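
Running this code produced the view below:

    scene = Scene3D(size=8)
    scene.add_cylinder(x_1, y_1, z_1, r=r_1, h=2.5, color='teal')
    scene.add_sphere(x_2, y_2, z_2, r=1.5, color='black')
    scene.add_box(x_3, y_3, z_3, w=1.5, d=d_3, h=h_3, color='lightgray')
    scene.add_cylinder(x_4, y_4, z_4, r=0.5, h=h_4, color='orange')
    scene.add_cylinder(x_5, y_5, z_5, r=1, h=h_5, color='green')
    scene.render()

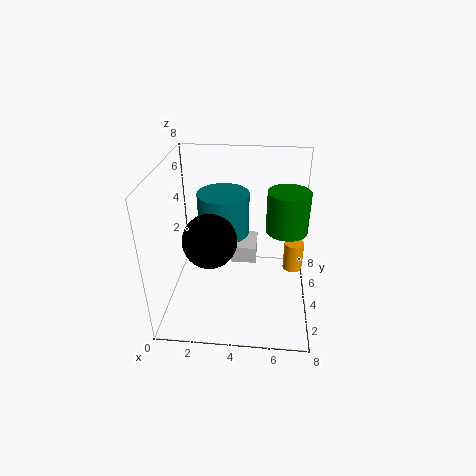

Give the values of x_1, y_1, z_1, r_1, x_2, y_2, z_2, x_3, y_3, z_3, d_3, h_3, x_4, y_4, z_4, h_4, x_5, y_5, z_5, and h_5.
x_1 = 3, y_1 = 5.5, z_1 = 3.5, r_1 = 1.5, x_2 = 2.5, y_2 = 3.5, z_2 = 4, x_3 = 3.5, y_3 = 4.5, z_3 = 2, d_3 = 2, h_3 = 1, x_4 = 7, y_4 = 3, z_4 = 3, h_4 = 1.5, x_5 = 6.5, y_5 = 2.5, z_5 = 5.5, h_5 = 2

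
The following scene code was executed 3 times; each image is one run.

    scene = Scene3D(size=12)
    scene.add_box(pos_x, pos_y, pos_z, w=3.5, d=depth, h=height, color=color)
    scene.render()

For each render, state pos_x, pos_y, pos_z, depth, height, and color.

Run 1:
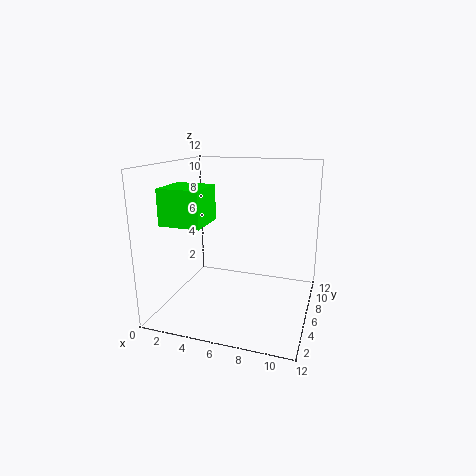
pos_x = 0.25, pos_y = 3.25, pos_z = 7.25, depth = 3.5, height = 3, color = 'lime'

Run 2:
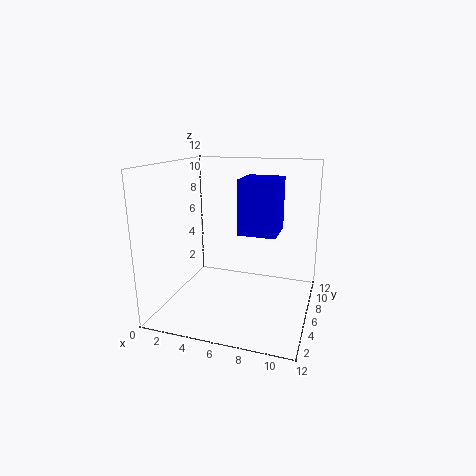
pos_x = 5.25, pos_y = 8, pos_z = 5.5, depth = 3.75, height = 5, color = 'blue'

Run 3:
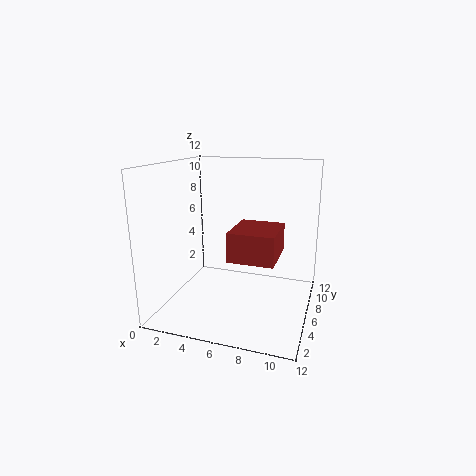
pos_x = 6.25, pos_y = 2.5, pos_z = 5.25, depth = 4, height = 2.25, color = 'brown'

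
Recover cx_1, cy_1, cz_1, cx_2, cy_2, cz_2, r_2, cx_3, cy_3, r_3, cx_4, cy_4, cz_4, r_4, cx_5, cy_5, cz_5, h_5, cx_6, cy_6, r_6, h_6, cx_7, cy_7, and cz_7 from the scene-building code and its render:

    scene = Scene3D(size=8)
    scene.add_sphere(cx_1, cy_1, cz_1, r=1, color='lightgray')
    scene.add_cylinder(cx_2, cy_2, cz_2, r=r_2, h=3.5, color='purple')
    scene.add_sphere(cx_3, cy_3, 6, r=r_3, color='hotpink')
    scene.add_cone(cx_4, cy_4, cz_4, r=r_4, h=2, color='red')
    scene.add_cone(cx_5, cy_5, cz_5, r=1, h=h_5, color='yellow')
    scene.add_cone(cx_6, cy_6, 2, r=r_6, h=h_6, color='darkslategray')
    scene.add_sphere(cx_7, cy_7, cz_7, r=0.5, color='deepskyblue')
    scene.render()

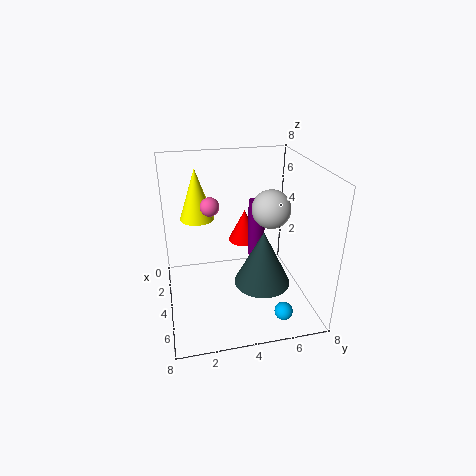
cx_1 = 5; cy_1 = 5.5; cz_1 = 6; cx_2 = 2.5; cy_2 = 5.5; cz_2 = 2; r_2 = 0.5; cx_3 = 4; cy_3 = 2.5; r_3 = 0.5; cx_4 = 1.5; cy_4 = 5; cz_4 = 2.5; r_4 = 1; cx_5 = 2; cy_5 = 2; cz_5 = 4.5; h_5 = 3; cx_6 = 5.5; cy_6 = 5; r_6 = 1.5; h_6 = 3; cx_7 = 6.5; cy_7 = 6; cz_7 = 0.5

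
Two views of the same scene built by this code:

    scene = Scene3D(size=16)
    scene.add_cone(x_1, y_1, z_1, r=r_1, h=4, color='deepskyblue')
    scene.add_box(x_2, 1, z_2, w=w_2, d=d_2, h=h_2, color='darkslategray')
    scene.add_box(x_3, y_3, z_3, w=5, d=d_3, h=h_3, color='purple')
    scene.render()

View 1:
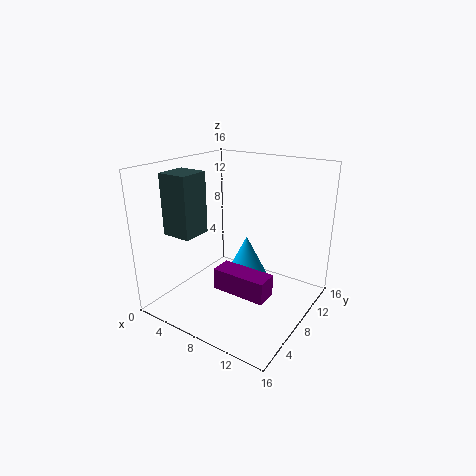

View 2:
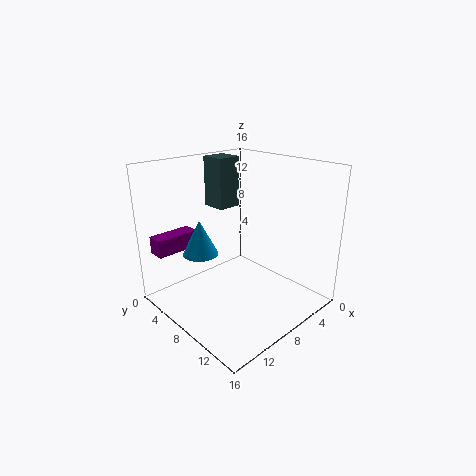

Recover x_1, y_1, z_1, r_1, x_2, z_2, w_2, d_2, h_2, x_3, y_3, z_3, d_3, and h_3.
x_1 = 11; y_1 = 5; z_1 = 6; r_1 = 2; x_2 = 4; z_2 = 10; w_2 = 3; d_2 = 3; h_2 = 6; x_3 = 10; y_3 = 1; z_3 = 6; d_3 = 2; h_3 = 2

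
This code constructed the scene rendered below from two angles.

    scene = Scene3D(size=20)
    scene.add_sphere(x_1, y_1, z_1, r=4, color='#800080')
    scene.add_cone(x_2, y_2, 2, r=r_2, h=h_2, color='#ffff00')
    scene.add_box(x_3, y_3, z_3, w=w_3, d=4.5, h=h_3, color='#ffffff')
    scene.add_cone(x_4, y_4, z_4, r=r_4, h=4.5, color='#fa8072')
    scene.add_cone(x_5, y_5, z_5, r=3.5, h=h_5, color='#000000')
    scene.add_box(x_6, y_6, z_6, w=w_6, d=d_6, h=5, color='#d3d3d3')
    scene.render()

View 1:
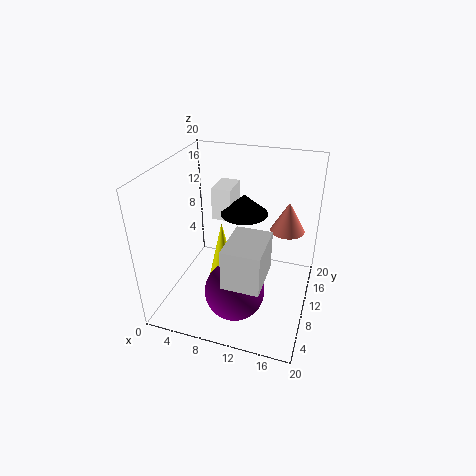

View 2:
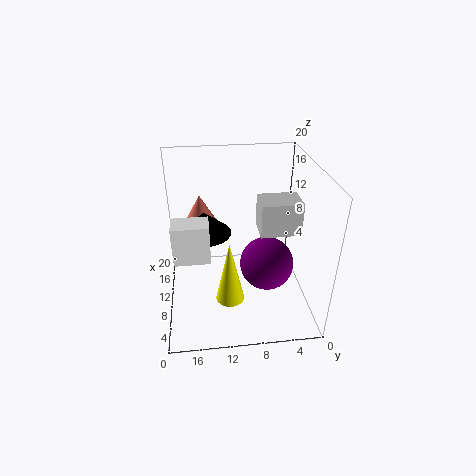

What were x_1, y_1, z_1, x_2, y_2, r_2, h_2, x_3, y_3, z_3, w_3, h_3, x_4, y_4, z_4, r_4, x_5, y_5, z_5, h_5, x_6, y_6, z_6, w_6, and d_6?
x_1 = 11, y_1 = 5.5, z_1 = 4.5, x_2 = 7, y_2 = 11.5, r_2 = 2, h_2 = 9, x_3 = 4.5, y_3 = 14, z_3 = 10, w_3 = 3, h_3 = 5, x_4 = 16, y_4 = 15, z_4 = 9.5, r_4 = 2.5, x_5 = 9.5, y_5 = 14.5, z_5 = 11.5, h_5 = 3, x_6 = 11, y_6 = 0.5, z_6 = 9, w_6 = 4.5, d_6 = 6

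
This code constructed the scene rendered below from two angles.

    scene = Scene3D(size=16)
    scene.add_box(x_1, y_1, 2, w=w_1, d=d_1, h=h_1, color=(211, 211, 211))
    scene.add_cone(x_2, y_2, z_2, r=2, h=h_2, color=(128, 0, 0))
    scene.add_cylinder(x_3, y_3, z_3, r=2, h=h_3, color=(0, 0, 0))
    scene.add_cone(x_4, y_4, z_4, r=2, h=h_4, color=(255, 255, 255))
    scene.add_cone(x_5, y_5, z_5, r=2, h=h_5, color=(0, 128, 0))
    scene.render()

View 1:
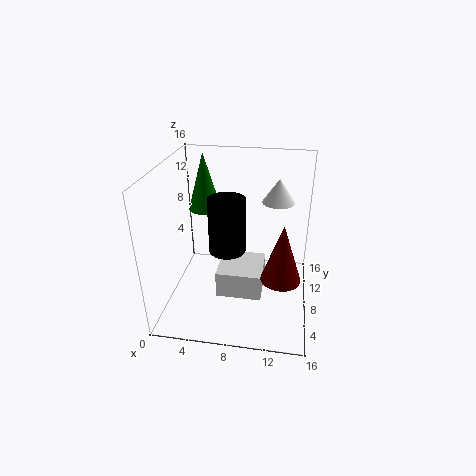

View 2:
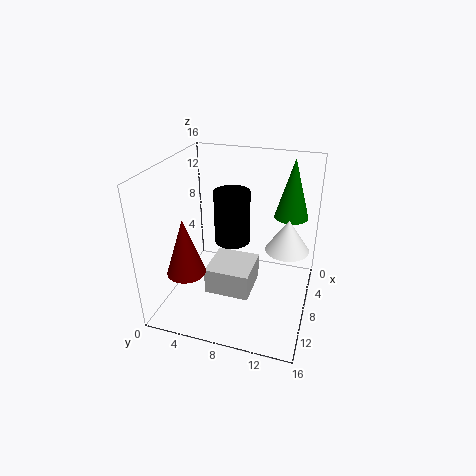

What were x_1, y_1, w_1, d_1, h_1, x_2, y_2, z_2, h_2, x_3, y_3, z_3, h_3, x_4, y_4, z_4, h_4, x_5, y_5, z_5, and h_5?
x_1 = 6; y_1 = 5; w_1 = 5; d_1 = 5; h_1 = 3; x_2 = 13; y_2 = 4; z_2 = 6; h_2 = 6; x_3 = 7; y_3 = 7; z_3 = 7; h_3 = 6; x_4 = 12; y_4 = 14; z_4 = 10; h_4 = 3; x_5 = 3; y_5 = 13; z_5 = 9; h_5 = 7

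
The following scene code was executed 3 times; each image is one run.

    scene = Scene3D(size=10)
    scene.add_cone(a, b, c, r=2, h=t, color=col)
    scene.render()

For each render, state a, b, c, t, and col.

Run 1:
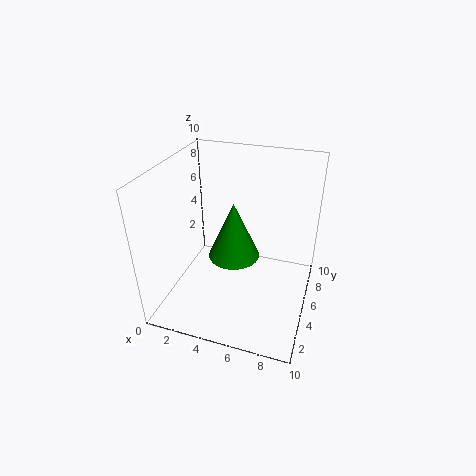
a = 4
b = 7
c = 2
t = 4.5
col = 'green'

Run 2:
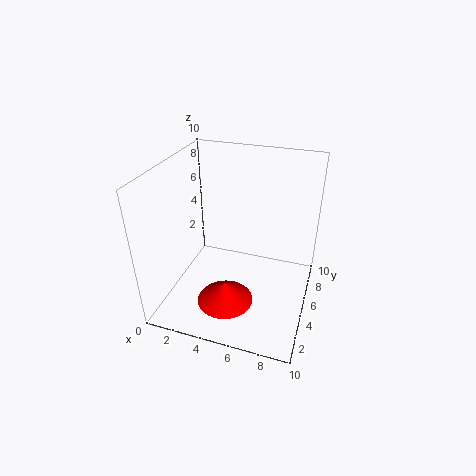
a = 4.5
b = 3.5
c = 0.5
t = 1.5
col = 'red'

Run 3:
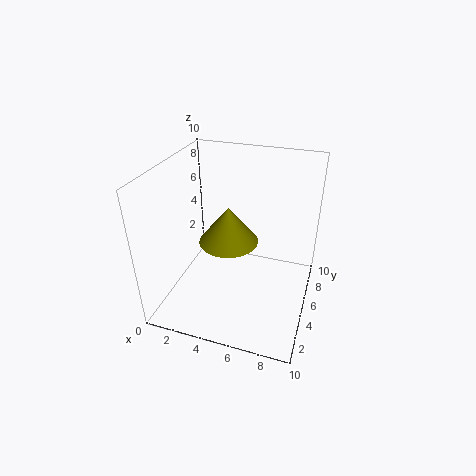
a = 4.5
b = 4.5
c = 5
t = 2.5
col = 'olive'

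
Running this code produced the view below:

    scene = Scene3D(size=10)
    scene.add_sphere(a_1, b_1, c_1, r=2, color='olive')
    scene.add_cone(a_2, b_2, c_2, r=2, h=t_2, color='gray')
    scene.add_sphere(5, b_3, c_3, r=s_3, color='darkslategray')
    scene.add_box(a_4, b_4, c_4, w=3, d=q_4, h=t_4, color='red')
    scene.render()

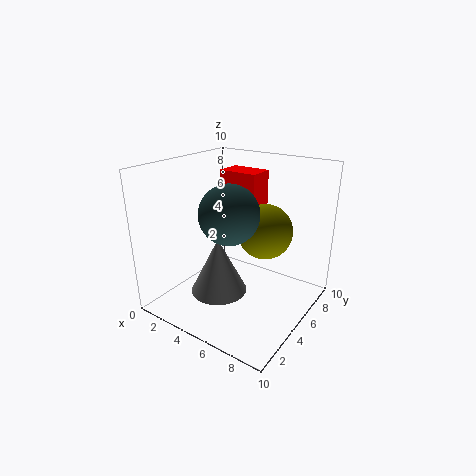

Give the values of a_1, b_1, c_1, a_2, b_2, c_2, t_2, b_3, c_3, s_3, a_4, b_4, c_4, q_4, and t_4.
a_1 = 6, b_1 = 7, c_1 = 5, a_2 = 4, b_2 = 4, c_2 = 1, t_2 = 4, b_3 = 4, c_3 = 7, s_3 = 2, a_4 = 2, b_4 = 7, c_4 = 6, q_4 = 2, t_4 = 3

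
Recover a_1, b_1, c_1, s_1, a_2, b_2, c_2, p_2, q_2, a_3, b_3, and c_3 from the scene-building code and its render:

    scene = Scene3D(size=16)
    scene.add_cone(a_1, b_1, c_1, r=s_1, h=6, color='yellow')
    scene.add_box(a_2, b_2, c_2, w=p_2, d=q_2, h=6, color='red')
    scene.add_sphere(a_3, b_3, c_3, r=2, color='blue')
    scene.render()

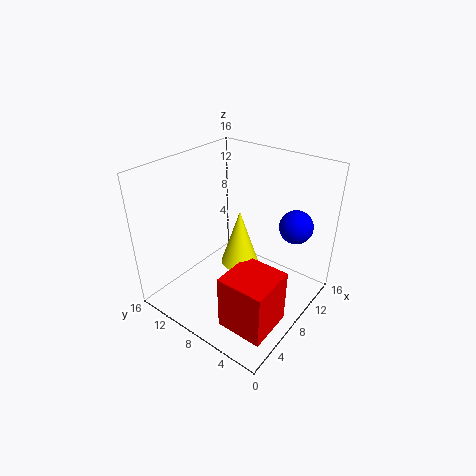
a_1 = 7
b_1 = 7
c_1 = 6
s_1 = 2
a_2 = 2
b_2 = 1
c_2 = 1
p_2 = 5
q_2 = 5
a_3 = 14
b_3 = 4
c_3 = 8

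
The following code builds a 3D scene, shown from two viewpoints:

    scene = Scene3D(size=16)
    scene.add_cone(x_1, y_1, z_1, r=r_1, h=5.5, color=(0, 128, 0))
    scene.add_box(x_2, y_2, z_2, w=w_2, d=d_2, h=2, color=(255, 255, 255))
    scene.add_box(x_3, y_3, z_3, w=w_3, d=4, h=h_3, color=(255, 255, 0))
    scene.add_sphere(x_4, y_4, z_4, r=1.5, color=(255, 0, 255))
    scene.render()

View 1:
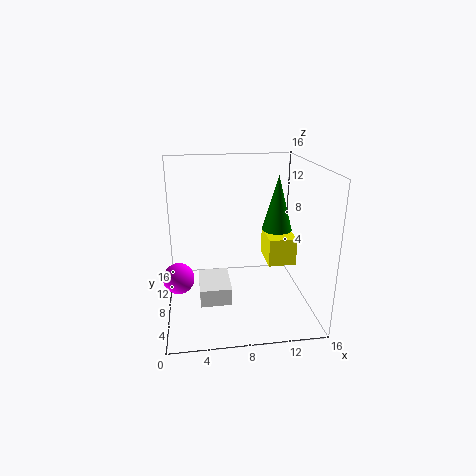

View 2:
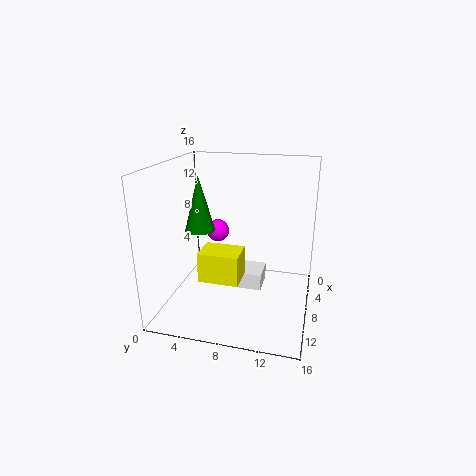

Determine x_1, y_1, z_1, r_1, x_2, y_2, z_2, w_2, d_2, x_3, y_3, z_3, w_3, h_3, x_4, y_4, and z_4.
x_1 = 11.5; y_1 = 5; z_1 = 10; r_1 = 1.5; x_2 = 3.5; y_2 = 5.5; z_2 = 1; w_2 = 3.5; d_2 = 5; x_3 = 11; y_3 = 5.5; z_3 = 5.5; w_3 = 3; h_3 = 3; x_4 = 1.5; y_4 = 3.5; z_4 = 6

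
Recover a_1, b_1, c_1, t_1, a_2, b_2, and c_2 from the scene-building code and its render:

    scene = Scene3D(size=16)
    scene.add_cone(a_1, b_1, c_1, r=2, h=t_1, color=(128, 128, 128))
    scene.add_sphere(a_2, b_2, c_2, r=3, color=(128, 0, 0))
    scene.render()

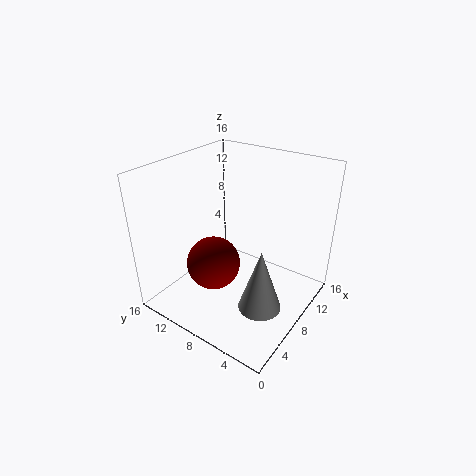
a_1 = 3, b_1 = 2, c_1 = 5, t_1 = 6, a_2 = 6, b_2 = 10, c_2 = 5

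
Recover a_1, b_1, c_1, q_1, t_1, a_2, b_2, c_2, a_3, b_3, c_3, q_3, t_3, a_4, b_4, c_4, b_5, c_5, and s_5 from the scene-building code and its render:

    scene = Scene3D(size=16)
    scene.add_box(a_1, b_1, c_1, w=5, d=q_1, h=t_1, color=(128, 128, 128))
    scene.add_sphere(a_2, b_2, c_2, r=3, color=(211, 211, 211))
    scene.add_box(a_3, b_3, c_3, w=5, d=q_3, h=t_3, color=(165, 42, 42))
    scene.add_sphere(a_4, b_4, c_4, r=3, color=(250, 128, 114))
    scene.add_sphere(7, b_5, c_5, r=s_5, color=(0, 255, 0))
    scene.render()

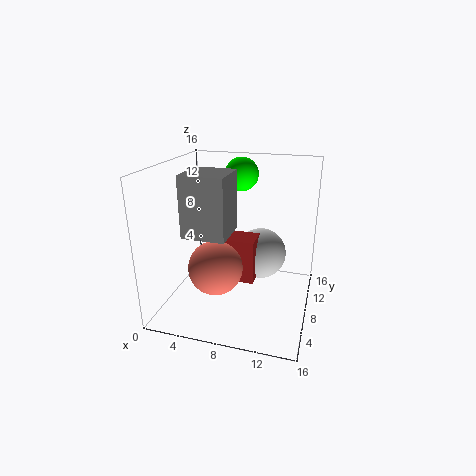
a_1 = 2
b_1 = 6
c_1 = 8
q_1 = 5
t_1 = 7
a_2 = 10
b_2 = 11
c_2 = 5
a_3 = 5
b_3 = 7
c_3 = 3
q_3 = 3
t_3 = 5
a_4 = 6
b_4 = 6
c_4 = 5
b_5 = 13
c_5 = 14
s_5 = 2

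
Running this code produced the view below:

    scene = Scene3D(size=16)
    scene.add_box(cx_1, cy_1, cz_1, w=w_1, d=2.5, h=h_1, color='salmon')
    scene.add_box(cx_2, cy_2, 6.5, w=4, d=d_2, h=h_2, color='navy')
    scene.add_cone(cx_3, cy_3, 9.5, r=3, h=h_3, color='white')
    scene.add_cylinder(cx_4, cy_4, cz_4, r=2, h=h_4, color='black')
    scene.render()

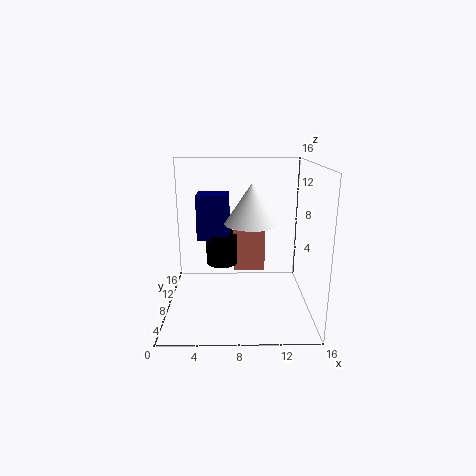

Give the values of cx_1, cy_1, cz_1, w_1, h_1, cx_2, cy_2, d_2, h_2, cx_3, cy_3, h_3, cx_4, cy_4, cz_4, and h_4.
cx_1 = 7.5, cy_1 = 12.5, cz_1 = 2, w_1 = 4, h_1 = 7, cx_2 = 3, cy_2 = 11.5, d_2 = 3.5, h_2 = 5.5, cx_3 = 9.5, cy_3 = 8.5, h_3 = 4.5, cx_4 = 6, cy_4 = 13, cz_4 = 3, h_4 = 4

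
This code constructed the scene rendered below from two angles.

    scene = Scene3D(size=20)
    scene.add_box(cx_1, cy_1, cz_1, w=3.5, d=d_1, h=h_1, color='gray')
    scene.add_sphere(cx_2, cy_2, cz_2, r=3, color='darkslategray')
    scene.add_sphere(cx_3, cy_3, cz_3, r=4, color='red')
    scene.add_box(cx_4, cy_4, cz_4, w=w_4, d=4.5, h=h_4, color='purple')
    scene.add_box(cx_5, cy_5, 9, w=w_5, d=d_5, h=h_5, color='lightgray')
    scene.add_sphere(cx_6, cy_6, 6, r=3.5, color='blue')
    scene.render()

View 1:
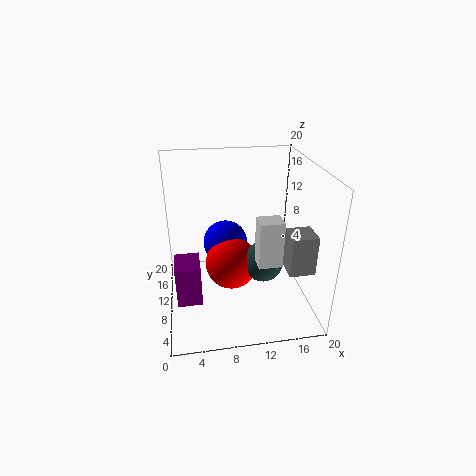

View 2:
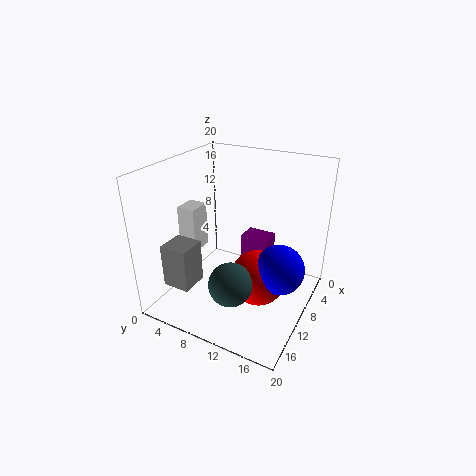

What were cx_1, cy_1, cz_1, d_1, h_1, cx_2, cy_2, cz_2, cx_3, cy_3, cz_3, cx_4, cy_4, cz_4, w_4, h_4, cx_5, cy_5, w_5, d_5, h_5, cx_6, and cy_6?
cx_1 = 16
cy_1 = 4.5
cz_1 = 6.5
d_1 = 3.5
h_1 = 5.5
cx_2 = 14
cy_2 = 11
cz_2 = 5
cx_3 = 9.5
cy_3 = 13
cz_3 = 4
cx_4 = 1
cy_4 = 7.5
cz_4 = 1
w_4 = 3.5
h_4 = 6
cx_5 = 11.5
cy_5 = 3.5
w_5 = 3
d_5 = 2.5
h_5 = 6
cx_6 = 9
cy_6 = 16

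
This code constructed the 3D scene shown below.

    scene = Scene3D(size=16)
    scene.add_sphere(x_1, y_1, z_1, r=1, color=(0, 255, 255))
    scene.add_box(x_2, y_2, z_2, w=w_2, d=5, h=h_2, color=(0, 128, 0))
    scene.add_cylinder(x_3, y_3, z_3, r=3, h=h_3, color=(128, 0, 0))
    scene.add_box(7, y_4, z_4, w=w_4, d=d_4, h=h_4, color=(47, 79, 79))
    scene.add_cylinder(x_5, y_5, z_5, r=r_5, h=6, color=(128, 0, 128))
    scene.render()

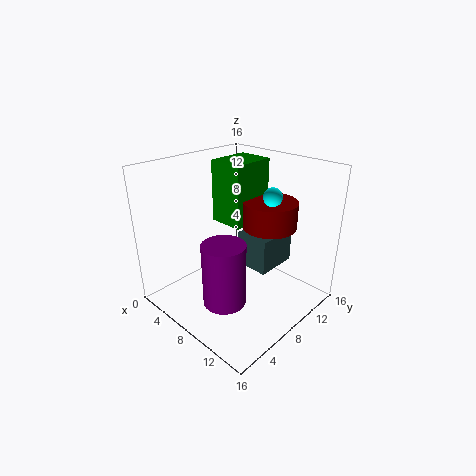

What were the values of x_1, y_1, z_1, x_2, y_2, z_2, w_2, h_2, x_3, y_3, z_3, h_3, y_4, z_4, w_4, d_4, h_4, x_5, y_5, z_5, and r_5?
x_1 = 11; y_1 = 10; z_1 = 13; x_2 = 4; y_2 = 8; z_2 = 9; w_2 = 4; h_2 = 7; x_3 = 10; y_3 = 11; z_3 = 9; h_3 = 3; y_4 = 9; z_4 = 4; w_4 = 4; d_4 = 5; h_4 = 4; x_5 = 12; y_5 = 2; z_5 = 5; r_5 = 2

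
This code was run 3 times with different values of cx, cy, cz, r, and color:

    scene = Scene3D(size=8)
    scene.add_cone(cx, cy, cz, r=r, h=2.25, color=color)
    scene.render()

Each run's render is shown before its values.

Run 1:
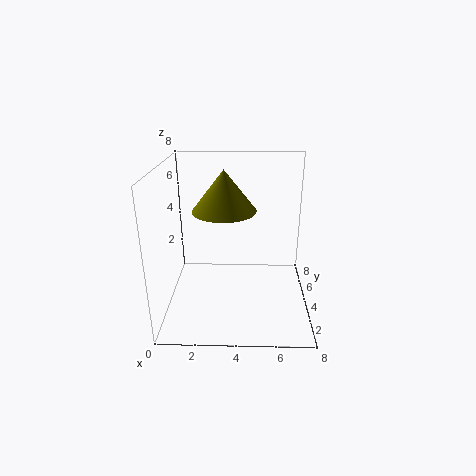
cx = 3.25
cy = 4.25
cz = 5.5
r = 1.75
color = 'olive'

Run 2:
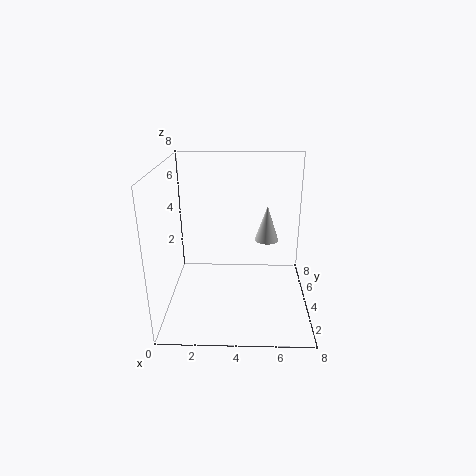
cx = 5.75
cy = 6.5
cz = 2.75
r = 0.75
color = 'lightgray'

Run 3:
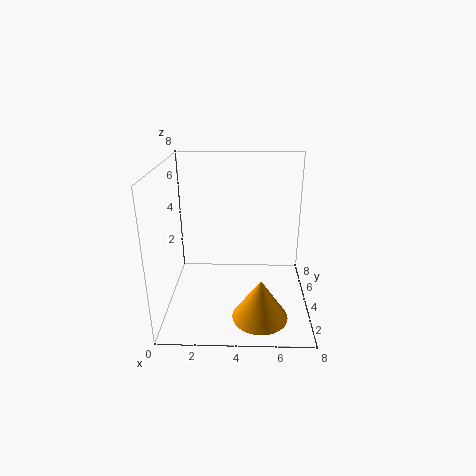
cx = 5.25
cy = 2
cz = 0.25
r = 1.5
color = 'orange'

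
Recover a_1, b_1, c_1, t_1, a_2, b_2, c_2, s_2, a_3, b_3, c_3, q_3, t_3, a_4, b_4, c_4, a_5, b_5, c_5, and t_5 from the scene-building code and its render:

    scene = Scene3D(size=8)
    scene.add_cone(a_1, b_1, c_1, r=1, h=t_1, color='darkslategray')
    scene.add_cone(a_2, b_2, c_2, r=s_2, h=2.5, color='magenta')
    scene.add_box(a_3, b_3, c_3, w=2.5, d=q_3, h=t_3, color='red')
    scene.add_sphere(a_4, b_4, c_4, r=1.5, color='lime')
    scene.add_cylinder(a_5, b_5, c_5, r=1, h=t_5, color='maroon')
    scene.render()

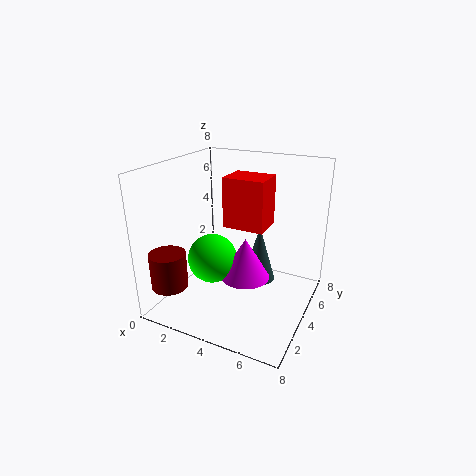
a_1 = 4.5
b_1 = 6
c_1 = 0.5
t_1 = 3.5
a_2 = 4
b_2 = 5
c_2 = 1
s_2 = 1.5
a_3 = 2.5
b_3 = 5
c_3 = 4
q_3 = 2
t_3 = 3
a_4 = 2
b_4 = 4.5
c_4 = 2
a_5 = 1
b_5 = 1.5
c_5 = 1.5
t_5 = 2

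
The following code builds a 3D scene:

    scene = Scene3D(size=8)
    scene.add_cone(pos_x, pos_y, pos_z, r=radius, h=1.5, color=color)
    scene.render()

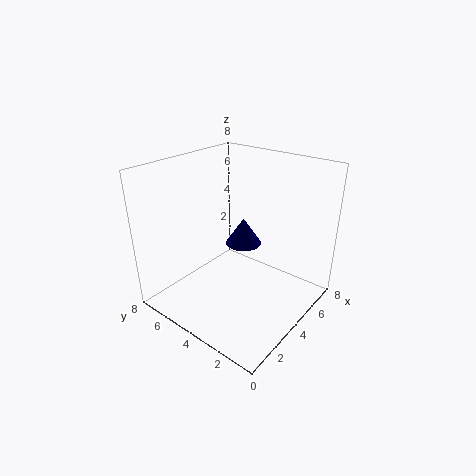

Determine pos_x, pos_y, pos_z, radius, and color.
pos_x = 4.5; pos_y = 4; pos_z = 3.5; radius = 1; color = 'navy'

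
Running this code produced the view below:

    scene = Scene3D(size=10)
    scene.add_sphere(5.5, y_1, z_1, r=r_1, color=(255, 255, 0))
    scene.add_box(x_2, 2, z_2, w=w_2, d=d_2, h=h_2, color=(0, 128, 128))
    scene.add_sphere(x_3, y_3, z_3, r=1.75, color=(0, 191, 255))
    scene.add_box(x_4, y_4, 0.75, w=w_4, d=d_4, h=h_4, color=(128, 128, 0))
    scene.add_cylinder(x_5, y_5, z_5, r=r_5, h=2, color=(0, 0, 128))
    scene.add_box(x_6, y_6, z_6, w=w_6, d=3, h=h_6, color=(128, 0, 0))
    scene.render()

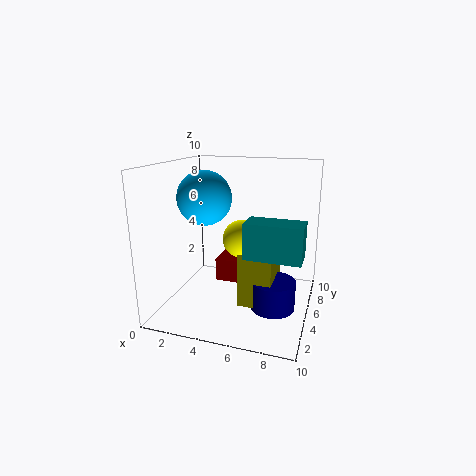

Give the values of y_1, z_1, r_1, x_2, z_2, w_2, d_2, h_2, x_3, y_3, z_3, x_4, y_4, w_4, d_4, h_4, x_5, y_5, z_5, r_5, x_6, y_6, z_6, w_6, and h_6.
y_1 = 4.25; z_1 = 5.25; r_1 = 1.25; x_2 = 6.25; z_2 = 4.75; w_2 = 3.5; d_2 = 1.75; h_2 = 2.25; x_3 = 3.25; y_3 = 3.5; z_3 = 8; x_4 = 5.5; y_4 = 3.25; w_4 = 2.25; d_4 = 3.5; h_4 = 3.75; x_5 = 7.75; y_5 = 4.25; z_5 = 0.5; r_5 = 1.5; x_6 = 4; y_6 = 3.25; z_6 = 2.5; w_6 = 2; h_6 = 1.5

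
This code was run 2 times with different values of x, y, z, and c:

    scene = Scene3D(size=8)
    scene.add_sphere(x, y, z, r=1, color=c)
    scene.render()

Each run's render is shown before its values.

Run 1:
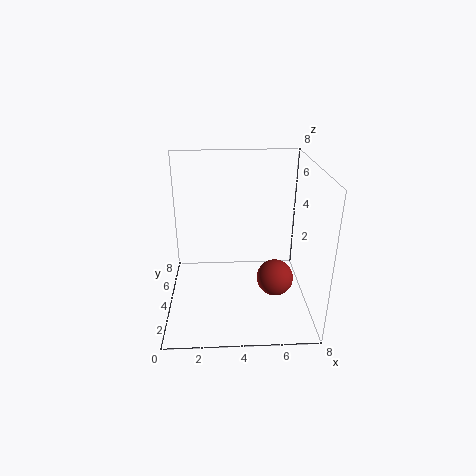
x = 6; y = 3; z = 2; c = 'brown'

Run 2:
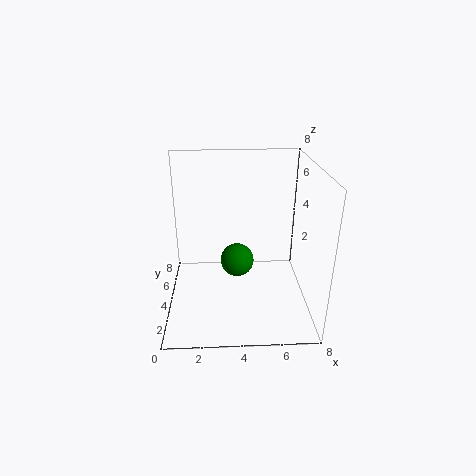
x = 4; y = 5; z = 2; c = 'green'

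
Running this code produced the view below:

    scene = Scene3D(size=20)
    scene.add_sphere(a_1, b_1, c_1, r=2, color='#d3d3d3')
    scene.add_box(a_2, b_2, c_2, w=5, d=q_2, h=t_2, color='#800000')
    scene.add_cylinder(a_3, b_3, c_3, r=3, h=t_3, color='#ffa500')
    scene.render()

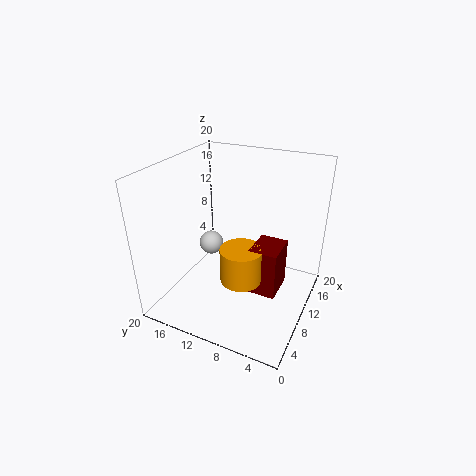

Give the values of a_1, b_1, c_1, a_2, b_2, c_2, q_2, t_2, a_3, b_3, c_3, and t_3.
a_1 = 16
b_1 = 18
c_1 = 4
a_2 = 9
b_2 = 4
c_2 = 2
q_2 = 4
t_2 = 7
a_3 = 9
b_3 = 9
c_3 = 4
t_3 = 5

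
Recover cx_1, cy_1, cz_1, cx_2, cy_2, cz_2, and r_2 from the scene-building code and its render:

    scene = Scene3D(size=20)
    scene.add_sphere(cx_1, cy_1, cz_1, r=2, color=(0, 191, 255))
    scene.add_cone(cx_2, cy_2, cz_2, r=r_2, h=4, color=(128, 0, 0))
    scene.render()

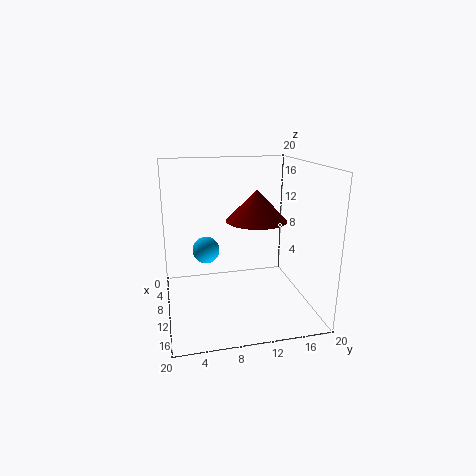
cx_1 = 6
cy_1 = 6
cz_1 = 7
cx_2 = 12
cy_2 = 12
cz_2 = 13
r_2 = 4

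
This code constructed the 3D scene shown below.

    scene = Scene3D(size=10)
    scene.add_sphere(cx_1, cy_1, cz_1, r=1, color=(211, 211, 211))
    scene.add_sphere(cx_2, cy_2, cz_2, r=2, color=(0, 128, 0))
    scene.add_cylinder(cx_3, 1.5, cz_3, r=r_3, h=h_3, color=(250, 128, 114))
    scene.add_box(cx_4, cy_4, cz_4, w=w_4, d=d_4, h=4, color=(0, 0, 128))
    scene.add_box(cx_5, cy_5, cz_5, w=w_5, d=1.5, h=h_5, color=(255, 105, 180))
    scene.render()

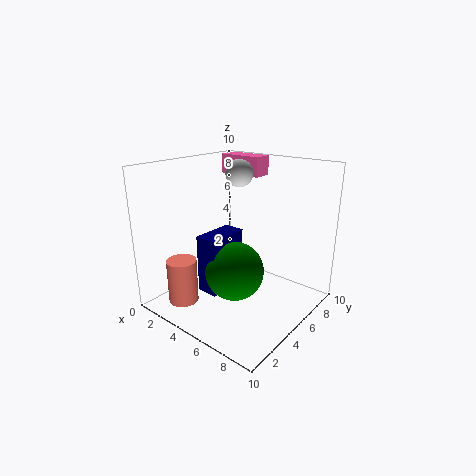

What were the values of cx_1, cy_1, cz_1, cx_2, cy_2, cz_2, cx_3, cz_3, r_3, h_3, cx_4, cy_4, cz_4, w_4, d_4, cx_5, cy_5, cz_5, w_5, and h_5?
cx_1 = 3.5; cy_1 = 7; cz_1 = 9; cx_2 = 5.5; cy_2 = 4; cz_2 = 3; cx_3 = 3; cz_3 = 1; r_3 = 1; h_3 = 3; cx_4 = 3.5; cy_4 = 2.5; cz_4 = 1.5; w_4 = 1.5; d_4 = 3; cx_5 = 0.5; cy_5 = 8.5; cz_5 = 8.5; w_5 = 3.5; h_5 = 1.5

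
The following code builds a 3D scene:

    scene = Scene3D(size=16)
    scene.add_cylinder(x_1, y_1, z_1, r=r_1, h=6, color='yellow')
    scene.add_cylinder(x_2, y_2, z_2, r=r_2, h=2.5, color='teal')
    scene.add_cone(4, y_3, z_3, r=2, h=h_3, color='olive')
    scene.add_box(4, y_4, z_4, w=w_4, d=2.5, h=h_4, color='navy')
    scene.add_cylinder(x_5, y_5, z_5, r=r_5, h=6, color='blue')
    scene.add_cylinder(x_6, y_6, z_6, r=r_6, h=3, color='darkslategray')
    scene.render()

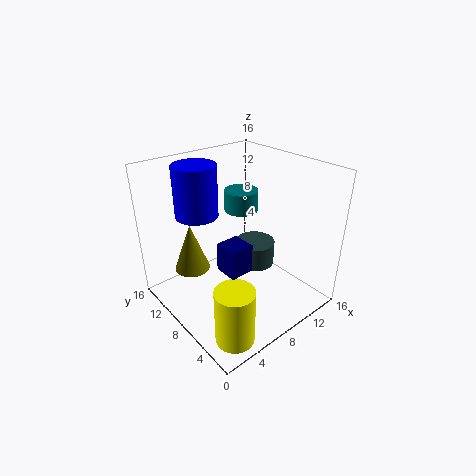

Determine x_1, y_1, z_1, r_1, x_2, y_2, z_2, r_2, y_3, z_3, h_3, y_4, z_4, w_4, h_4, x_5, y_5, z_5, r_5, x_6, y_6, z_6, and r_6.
x_1 = 3
y_1 = 2.5
z_1 = 0.5
r_1 = 2
x_2 = 11
y_2 = 11
z_2 = 9.5
r_2 = 2
y_3 = 11.5
z_3 = 4
h_3 = 5.5
y_4 = 4
z_4 = 6.5
w_4 = 2.5
h_4 = 3
x_5 = 6
y_5 = 13
z_5 = 9.5
r_5 = 2.5
x_6 = 12.5
y_6 = 10
z_6 = 2
r_6 = 2.5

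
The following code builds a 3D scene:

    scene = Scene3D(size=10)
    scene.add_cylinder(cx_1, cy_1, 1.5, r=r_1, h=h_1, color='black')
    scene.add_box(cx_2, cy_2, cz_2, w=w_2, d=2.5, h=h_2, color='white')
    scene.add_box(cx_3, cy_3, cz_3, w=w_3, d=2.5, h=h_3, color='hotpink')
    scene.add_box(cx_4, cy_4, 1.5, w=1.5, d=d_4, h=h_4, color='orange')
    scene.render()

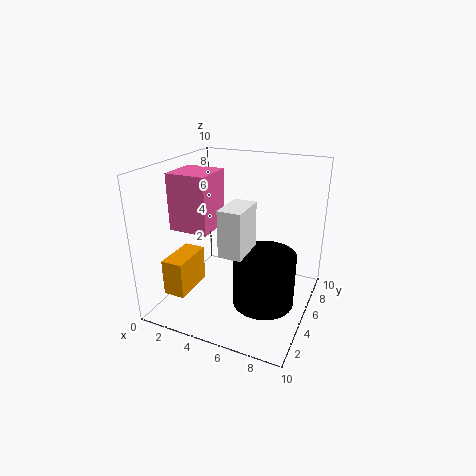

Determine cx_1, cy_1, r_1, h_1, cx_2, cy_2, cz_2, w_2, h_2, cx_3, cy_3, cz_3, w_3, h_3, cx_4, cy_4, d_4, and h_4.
cx_1 = 7.5
cy_1 = 3.5
r_1 = 2
h_1 = 3.5
cx_2 = 5
cy_2 = 2
cz_2 = 5
w_2 = 1.5
h_2 = 3
cx_3 = 2
cy_3 = 1.5
cz_3 = 6.5
w_3 = 2.5
h_3 = 3.5
cx_4 = 1
cy_4 = 1.5
d_4 = 3
h_4 = 2.5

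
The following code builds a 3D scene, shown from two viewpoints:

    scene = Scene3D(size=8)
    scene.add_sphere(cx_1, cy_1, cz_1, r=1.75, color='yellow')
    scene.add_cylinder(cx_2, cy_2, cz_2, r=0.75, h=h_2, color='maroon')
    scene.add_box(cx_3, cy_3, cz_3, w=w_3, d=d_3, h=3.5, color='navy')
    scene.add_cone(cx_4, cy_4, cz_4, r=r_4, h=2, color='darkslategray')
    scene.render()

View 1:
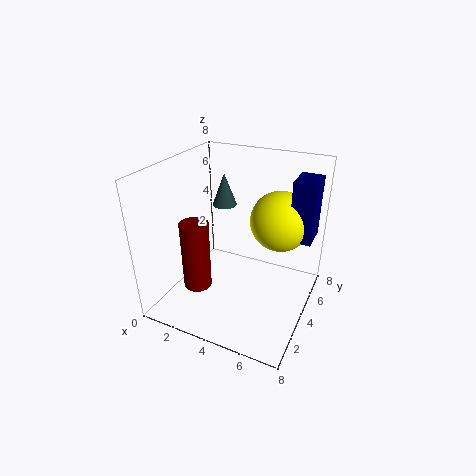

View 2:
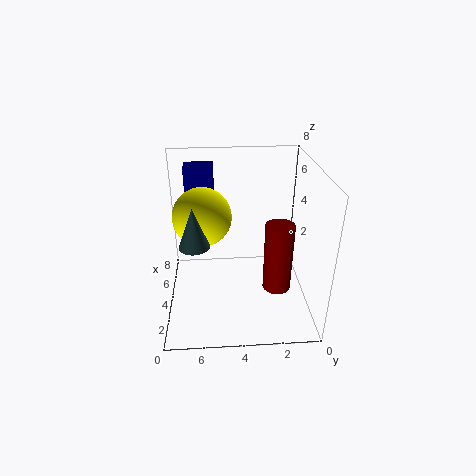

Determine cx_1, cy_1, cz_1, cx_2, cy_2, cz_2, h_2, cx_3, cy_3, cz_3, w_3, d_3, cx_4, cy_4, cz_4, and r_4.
cx_1 = 5.75; cy_1 = 6; cz_1 = 4.5; cx_2 = 2.5; cy_2 = 2; cz_2 = 1.75; h_2 = 3.75; cx_3 = 6.5; cy_3 = 5.25; cz_3 = 3.75; w_3 = 1.25; d_3 = 1.75; cx_4 = 2; cy_4 = 6.25; cz_4 = 4.75; r_4 = 0.75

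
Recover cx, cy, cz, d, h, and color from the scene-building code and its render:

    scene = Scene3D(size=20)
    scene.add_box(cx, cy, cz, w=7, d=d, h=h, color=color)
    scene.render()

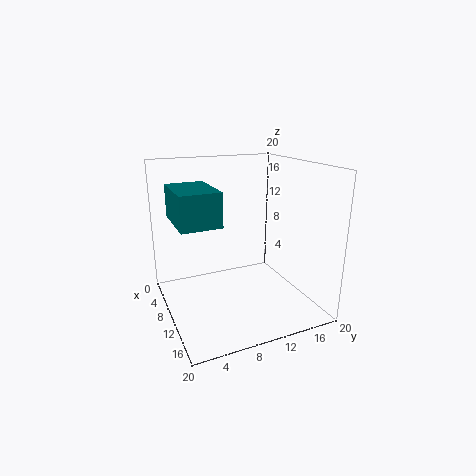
cx = 9.75
cy = 0.5
cz = 14.25
d = 4.75
h = 4
color = 'teal'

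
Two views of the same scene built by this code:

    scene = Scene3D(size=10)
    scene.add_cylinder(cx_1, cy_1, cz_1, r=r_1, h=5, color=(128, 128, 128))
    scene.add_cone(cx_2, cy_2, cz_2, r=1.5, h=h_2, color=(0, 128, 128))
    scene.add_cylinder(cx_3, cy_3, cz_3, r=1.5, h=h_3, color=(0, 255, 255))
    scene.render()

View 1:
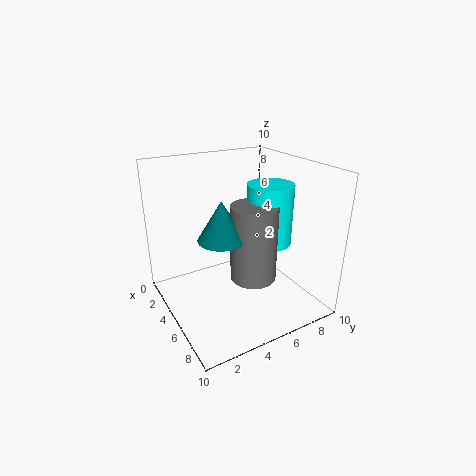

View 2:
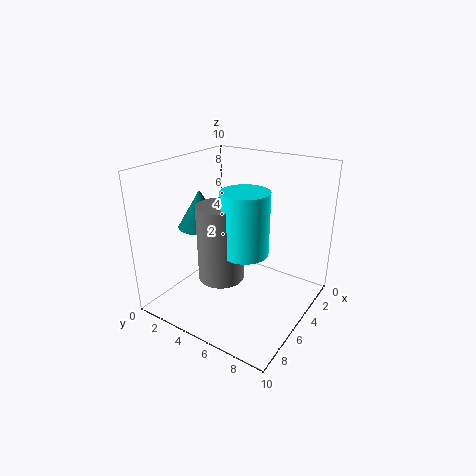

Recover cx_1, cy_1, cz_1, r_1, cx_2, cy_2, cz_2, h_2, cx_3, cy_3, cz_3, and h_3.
cx_1 = 7; cy_1 = 5; cz_1 = 3; r_1 = 1.5; cx_2 = 6.5; cy_2 = 3; cz_2 = 6; h_2 = 2.5; cx_3 = 6.5; cy_3 = 6.5; cz_3 = 5; h_3 = 4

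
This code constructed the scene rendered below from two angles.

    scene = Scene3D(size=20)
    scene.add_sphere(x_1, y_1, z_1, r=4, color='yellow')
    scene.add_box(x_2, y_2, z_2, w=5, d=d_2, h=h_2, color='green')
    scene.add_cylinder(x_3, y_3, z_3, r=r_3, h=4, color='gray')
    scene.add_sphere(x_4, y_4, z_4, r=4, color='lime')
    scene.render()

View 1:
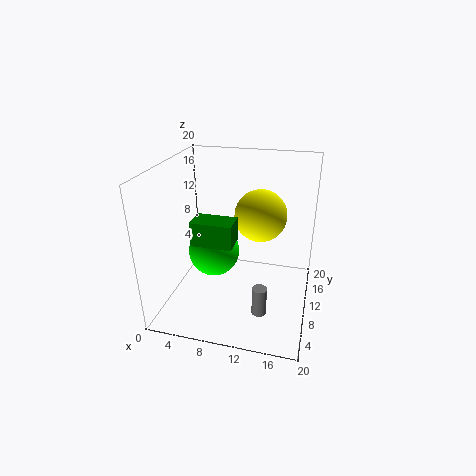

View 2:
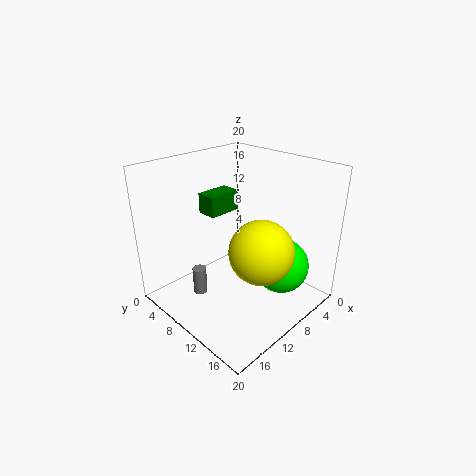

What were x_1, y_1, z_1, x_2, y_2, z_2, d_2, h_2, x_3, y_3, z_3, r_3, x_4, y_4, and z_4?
x_1 = 12, y_1 = 16, z_1 = 11, x_2 = 6, y_2 = 3, z_2 = 12, d_2 = 3, h_2 = 3, x_3 = 14, y_3 = 6, z_3 = 1, r_3 = 1, x_4 = 5, y_4 = 14, z_4 = 5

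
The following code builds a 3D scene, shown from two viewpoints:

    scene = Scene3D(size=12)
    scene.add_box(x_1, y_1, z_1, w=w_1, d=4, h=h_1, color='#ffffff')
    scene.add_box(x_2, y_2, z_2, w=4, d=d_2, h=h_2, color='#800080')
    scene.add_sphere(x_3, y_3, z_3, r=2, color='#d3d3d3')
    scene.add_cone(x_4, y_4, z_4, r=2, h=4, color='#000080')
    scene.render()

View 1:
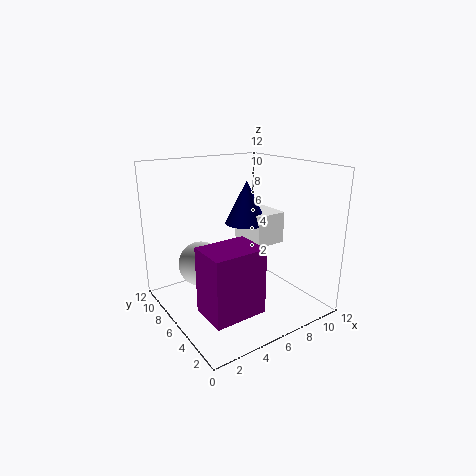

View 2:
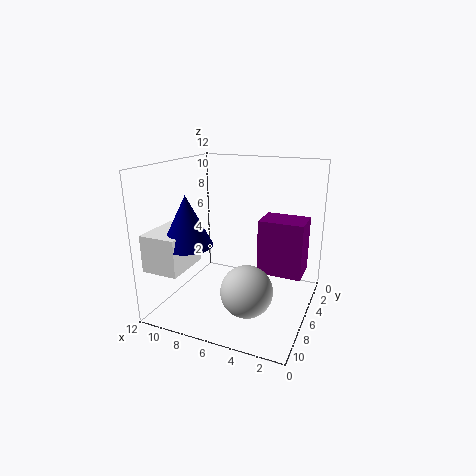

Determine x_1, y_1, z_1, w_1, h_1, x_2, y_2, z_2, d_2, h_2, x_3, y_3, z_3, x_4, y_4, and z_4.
x_1 = 9, y_1 = 7, z_1 = 4, w_1 = 3, h_1 = 3, x_2 = 1, y_2 = 1, z_2 = 2, d_2 = 3, h_2 = 5, x_3 = 4, y_3 = 9, z_3 = 3, x_4 = 9, y_4 = 9, z_4 = 6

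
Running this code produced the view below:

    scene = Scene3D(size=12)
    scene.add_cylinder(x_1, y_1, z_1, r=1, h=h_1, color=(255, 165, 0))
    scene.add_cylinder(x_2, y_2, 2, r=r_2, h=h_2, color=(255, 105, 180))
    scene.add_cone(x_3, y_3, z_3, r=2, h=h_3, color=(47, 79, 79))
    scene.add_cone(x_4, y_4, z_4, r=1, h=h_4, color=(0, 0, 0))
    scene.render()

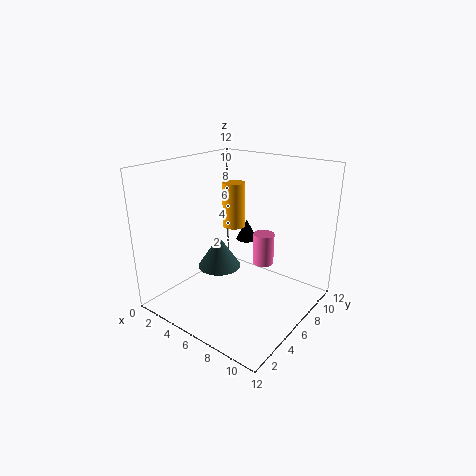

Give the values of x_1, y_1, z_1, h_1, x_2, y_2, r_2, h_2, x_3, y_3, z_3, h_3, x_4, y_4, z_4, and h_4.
x_1 = 4; y_1 = 8; z_1 = 6; h_1 = 4; x_2 = 6; y_2 = 10; r_2 = 1; h_2 = 3; x_3 = 3; y_3 = 7; z_3 = 2; h_3 = 3; x_4 = 4; y_4 = 10; z_4 = 4; h_4 = 2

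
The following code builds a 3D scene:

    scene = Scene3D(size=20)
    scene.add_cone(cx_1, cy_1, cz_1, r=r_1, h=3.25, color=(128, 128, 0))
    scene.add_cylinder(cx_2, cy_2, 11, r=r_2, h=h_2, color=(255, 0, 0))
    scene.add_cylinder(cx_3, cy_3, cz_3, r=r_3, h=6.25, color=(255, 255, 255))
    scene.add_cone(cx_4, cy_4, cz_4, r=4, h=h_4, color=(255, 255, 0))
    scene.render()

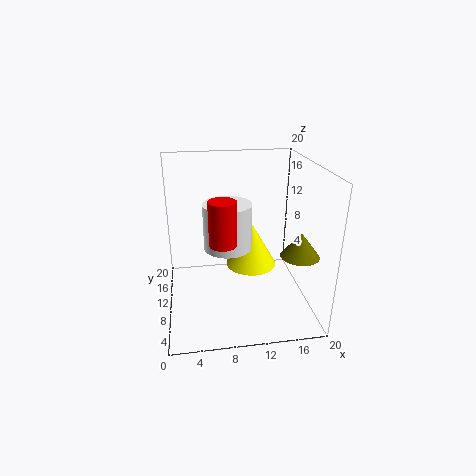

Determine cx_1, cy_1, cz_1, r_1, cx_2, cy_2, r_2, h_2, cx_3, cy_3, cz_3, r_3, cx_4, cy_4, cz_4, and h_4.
cx_1 = 17.25; cy_1 = 5; cz_1 = 9.25; r_1 = 2.5; cx_2 = 7.5; cy_2 = 6.25; r_2 = 1.75; h_2 = 5.75; cx_3 = 8.5; cy_3 = 9.5; cz_3 = 9; r_3 = 3.25; cx_4 = 13; cy_4 = 15.25; cz_4 = 2.75; h_4 = 7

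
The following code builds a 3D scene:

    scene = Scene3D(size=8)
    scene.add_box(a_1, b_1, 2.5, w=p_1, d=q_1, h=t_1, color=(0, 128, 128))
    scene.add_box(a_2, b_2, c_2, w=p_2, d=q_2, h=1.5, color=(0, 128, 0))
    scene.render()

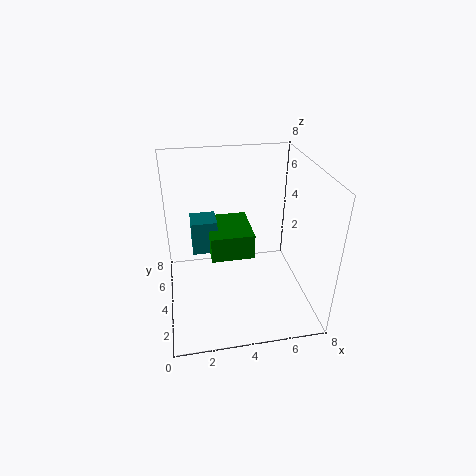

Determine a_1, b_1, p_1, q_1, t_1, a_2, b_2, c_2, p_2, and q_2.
a_1 = 1.5
b_1 = 5
p_1 = 1.5
q_1 = 1.5
t_1 = 2
a_2 = 2.5
b_2 = 4
c_2 = 2.5
p_2 = 2.5
q_2 = 3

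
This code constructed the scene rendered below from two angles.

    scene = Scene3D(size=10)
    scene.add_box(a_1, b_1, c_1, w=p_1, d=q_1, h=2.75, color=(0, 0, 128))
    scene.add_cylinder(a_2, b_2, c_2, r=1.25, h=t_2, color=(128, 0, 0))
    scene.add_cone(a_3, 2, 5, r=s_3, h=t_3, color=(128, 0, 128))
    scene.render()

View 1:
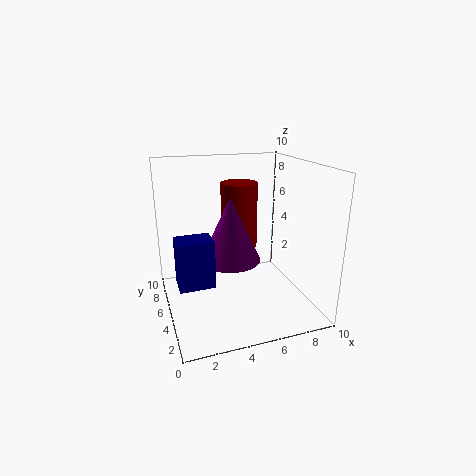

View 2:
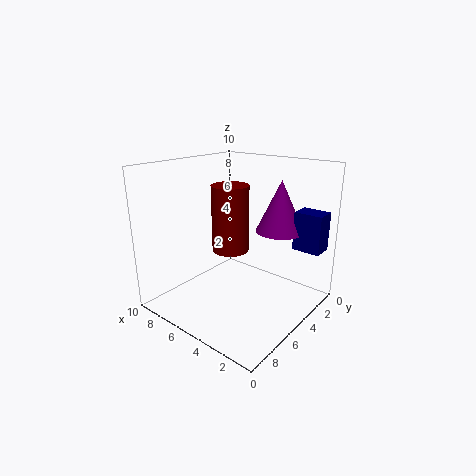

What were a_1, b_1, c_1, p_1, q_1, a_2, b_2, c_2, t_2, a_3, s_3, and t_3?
a_1 = 0.25, b_1 = 0.75, c_1 = 4, p_1 = 2, q_1 = 1.5, a_2 = 5.25, b_2 = 5.5, c_2 = 4.25, t_2 = 4.5, a_3 = 3.5, s_3 = 1.75, t_3 = 3.75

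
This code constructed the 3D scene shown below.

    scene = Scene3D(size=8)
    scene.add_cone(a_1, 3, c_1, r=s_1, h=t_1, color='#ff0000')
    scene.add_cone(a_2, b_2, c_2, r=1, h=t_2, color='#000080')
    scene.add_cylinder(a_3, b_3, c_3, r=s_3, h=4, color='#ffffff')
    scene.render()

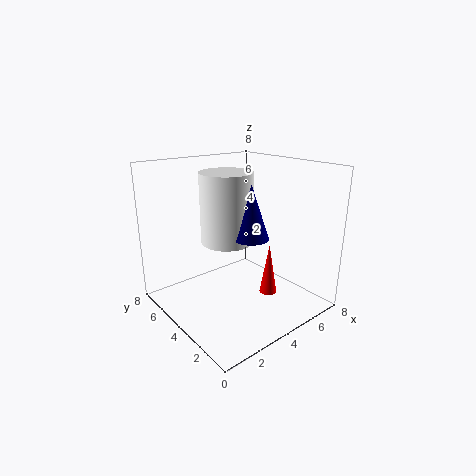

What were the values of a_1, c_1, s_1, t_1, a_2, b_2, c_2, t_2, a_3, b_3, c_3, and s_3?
a_1 = 5.5; c_1 = 0.5; s_1 = 0.5; t_1 = 3; a_2 = 4.5; b_2 = 3.5; c_2 = 4; t_2 = 3; a_3 = 4; b_3 = 5; c_3 = 3.5; s_3 = 1.5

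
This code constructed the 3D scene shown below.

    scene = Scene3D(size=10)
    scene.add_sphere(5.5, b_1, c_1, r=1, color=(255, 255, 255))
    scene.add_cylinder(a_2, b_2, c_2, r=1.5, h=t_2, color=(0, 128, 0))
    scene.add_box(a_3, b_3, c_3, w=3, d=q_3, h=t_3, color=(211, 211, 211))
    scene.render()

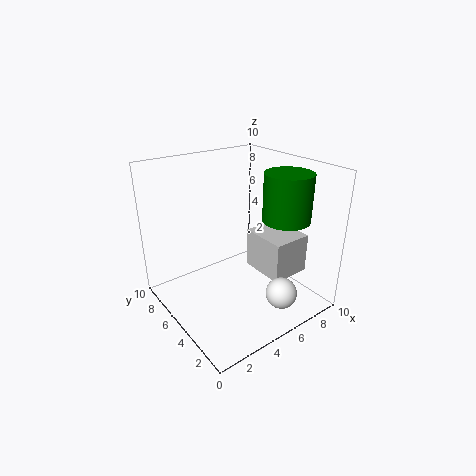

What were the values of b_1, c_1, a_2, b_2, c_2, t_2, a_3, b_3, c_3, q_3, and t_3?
b_1 = 1
c_1 = 2.5
a_2 = 6.5
b_2 = 2
c_2 = 7
t_2 = 3
a_3 = 7
b_3 = 3
c_3 = 1.5
q_3 = 3.5
t_3 = 3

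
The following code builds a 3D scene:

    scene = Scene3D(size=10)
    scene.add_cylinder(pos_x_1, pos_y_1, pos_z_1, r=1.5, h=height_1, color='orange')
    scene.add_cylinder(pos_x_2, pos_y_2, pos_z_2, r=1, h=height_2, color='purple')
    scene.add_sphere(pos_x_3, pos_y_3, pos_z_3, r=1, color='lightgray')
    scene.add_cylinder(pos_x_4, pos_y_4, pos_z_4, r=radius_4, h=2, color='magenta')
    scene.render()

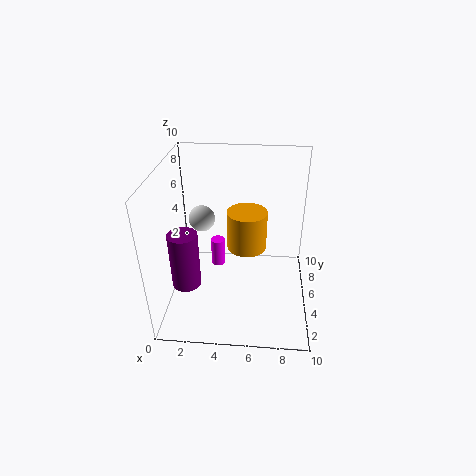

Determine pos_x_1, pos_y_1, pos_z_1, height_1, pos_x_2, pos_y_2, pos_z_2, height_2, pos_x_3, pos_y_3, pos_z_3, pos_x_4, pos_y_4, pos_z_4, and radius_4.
pos_x_1 = 5.5
pos_y_1 = 7
pos_z_1 = 3
height_1 = 3
pos_x_2 = 1.5
pos_y_2 = 3.5
pos_z_2 = 2
height_2 = 4
pos_x_3 = 2
pos_y_3 = 7.5
pos_z_3 = 5
pos_x_4 = 3.5
pos_y_4 = 5.5
pos_z_4 = 2.5
radius_4 = 0.5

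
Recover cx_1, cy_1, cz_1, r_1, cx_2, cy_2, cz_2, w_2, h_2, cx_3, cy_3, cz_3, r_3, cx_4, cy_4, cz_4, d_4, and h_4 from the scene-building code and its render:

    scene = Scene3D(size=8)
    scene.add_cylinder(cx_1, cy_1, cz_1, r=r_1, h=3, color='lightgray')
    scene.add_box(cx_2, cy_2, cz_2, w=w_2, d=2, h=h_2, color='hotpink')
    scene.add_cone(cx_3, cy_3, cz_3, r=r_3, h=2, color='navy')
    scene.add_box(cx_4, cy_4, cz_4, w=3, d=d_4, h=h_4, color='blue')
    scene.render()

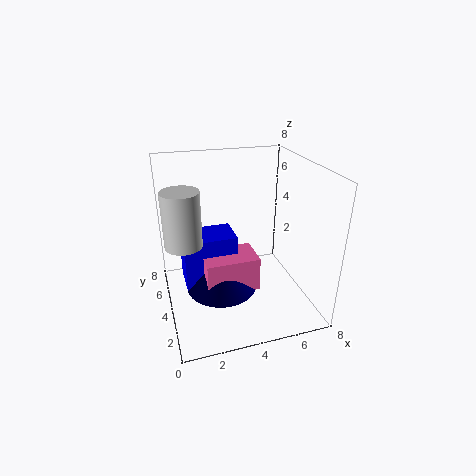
cx_1 = 1
cy_1 = 4
cz_1 = 4
r_1 = 1
cx_2 = 2
cy_2 = 3
cz_2 = 1
w_2 = 3
h_2 = 2
cx_3 = 3
cy_3 = 4
cz_3 = 1
r_3 = 2
cx_4 = 1
cy_4 = 4
cz_4 = 1
d_4 = 2
h_4 = 3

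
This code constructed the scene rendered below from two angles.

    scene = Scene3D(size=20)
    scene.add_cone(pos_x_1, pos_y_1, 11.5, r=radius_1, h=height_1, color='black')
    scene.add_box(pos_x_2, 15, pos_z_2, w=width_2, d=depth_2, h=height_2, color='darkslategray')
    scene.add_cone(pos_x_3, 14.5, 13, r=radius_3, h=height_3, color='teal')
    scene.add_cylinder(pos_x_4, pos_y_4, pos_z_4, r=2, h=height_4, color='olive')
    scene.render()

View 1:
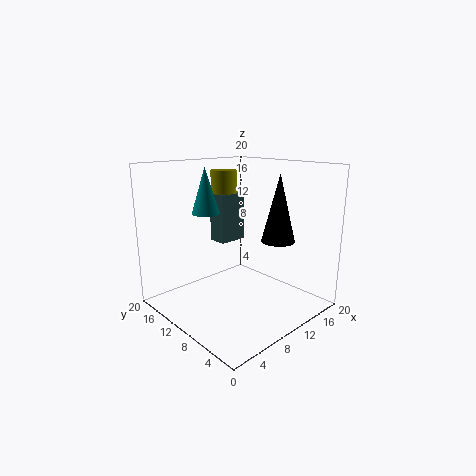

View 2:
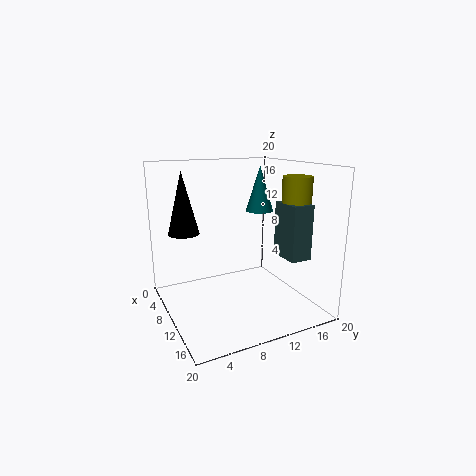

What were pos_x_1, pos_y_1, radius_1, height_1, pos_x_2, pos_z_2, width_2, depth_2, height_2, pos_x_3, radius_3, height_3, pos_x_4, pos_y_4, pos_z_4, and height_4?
pos_x_1 = 9.5; pos_y_1 = 2.5; radius_1 = 2; height_1 = 8; pos_x_2 = 11.5; pos_z_2 = 7.5; width_2 = 4.5; depth_2 = 3; height_2 = 7.5; pos_x_3 = 8; radius_3 = 2; height_3 = 6.5; pos_x_4 = 13.5; pos_y_4 = 17; pos_z_4 = 15; height_4 = 3.5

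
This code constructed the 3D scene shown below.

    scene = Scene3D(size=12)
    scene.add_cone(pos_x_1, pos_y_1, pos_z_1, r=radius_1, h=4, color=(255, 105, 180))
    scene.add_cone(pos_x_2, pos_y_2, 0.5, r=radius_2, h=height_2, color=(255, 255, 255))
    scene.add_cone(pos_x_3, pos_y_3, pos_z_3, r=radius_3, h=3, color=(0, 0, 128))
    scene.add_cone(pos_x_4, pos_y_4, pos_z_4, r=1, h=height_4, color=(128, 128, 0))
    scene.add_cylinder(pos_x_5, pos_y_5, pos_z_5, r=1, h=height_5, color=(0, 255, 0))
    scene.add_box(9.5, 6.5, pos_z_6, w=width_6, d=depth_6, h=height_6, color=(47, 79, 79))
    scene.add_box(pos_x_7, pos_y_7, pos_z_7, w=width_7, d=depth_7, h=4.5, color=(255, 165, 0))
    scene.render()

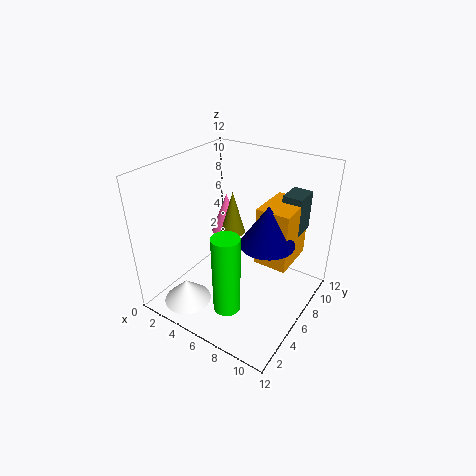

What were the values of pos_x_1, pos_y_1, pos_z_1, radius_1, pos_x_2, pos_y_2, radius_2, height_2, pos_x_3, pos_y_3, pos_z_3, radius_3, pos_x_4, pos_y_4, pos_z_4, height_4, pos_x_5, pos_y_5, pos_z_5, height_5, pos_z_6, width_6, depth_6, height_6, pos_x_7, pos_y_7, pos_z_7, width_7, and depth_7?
pos_x_1 = 2, pos_y_1 = 10, pos_z_1 = 3.5, radius_1 = 1.5, pos_x_2 = 3, pos_y_2 = 2.5, radius_2 = 2, height_2 = 2, pos_x_3 = 9.5, pos_y_3 = 4.5, pos_z_3 = 7.5, radius_3 = 2, pos_x_4 = 5.5, pos_y_4 = 6, pos_z_4 = 6.5, height_4 = 3.5, pos_x_5 = 8, pos_y_5 = 1.5, pos_z_5 = 3, height_5 = 6, pos_z_6 = 7.5, width_6 = 1.5, depth_6 = 2, height_6 = 3, pos_x_7 = 8.5, pos_y_7 = 4.5, pos_z_7 = 5.5, width_7 = 2.5, depth_7 = 3.5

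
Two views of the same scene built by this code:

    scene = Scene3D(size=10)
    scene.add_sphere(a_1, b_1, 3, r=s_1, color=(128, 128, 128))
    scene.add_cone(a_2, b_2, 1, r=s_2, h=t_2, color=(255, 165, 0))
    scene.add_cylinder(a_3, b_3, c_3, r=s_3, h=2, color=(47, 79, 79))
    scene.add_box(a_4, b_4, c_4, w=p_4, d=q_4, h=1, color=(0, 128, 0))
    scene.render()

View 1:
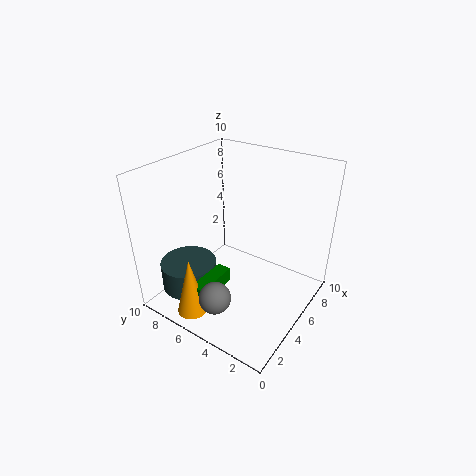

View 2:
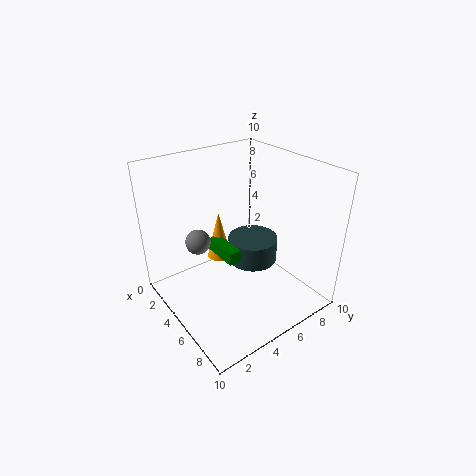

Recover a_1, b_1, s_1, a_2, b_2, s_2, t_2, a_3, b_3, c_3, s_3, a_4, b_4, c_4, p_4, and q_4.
a_1 = 1, b_1 = 4, s_1 = 1, a_2 = 1, b_2 = 6, s_2 = 1, t_2 = 4, a_3 = 3, b_3 = 8, c_3 = 1, s_3 = 2, a_4 = 1, b_4 = 5, c_4 = 2, p_4 = 3, q_4 = 1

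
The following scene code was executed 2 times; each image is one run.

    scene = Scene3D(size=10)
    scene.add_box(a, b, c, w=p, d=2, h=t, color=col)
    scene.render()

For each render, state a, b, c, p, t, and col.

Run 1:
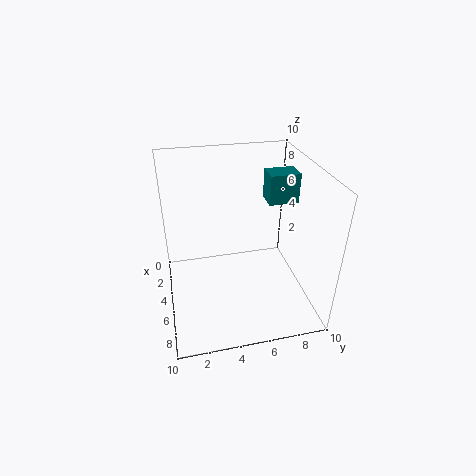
a = 4; b = 7; c = 7.5; p = 1.5; t = 2; col = 'teal'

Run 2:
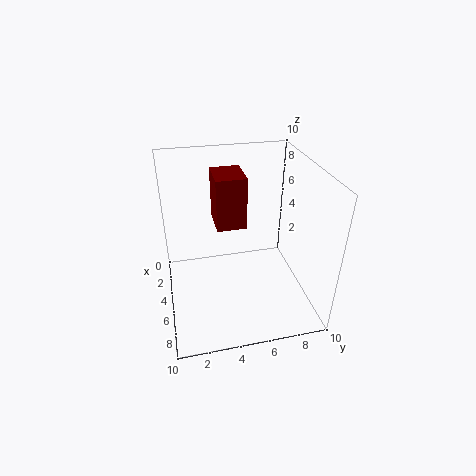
a = 3; b = 3.5; c = 6; p = 2.5; t = 3.5; col = 'maroon'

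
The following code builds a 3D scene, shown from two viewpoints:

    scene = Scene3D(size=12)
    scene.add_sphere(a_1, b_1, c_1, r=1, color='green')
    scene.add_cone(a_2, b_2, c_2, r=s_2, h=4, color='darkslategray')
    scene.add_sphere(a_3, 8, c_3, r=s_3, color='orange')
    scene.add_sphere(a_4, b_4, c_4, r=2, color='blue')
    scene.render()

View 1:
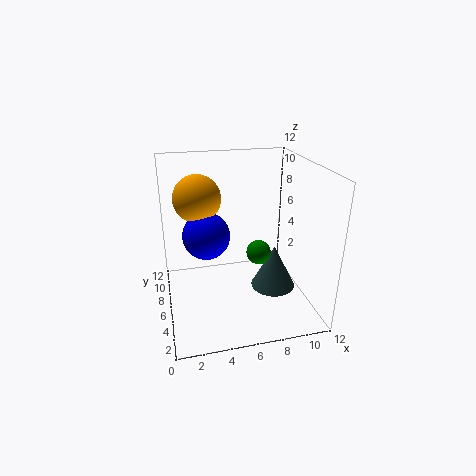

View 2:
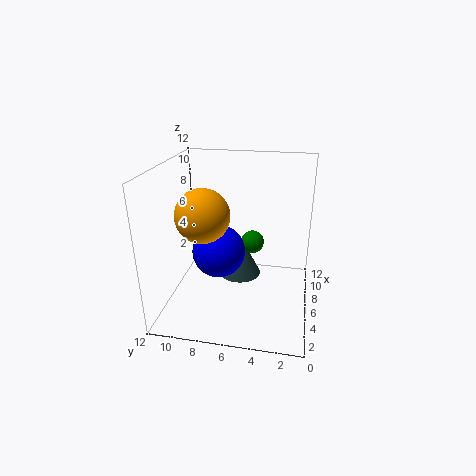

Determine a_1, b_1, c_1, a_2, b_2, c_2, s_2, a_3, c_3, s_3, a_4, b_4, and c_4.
a_1 = 7.5
b_1 = 5
c_1 = 5
a_2 = 9.5
b_2 = 6.5
c_2 = 0.5
s_2 = 2
a_3 = 3
c_3 = 9
s_3 = 2
a_4 = 3.5
b_4 = 7
c_4 = 6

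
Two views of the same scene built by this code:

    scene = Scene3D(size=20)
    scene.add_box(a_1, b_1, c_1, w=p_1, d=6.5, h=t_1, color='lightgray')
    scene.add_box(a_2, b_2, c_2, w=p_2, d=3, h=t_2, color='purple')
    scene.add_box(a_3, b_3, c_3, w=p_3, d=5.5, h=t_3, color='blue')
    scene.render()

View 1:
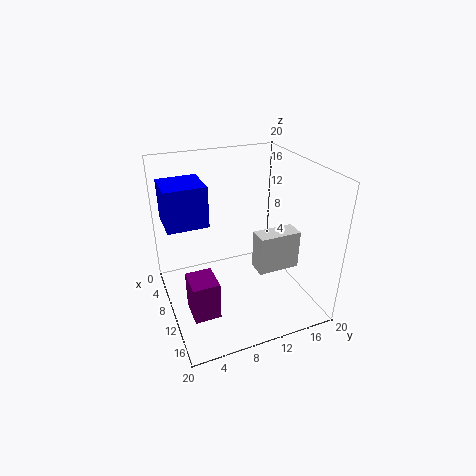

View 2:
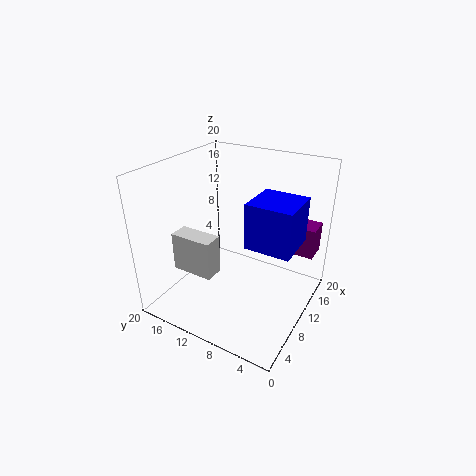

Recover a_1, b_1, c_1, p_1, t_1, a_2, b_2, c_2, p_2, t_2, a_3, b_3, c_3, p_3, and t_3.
a_1 = 7.5
b_1 = 13.5
c_1 = 3
p_1 = 3
t_1 = 6
a_2 = 16
b_2 = 1
c_2 = 6
p_2 = 3.5
t_2 = 4.5
a_3 = 4.5
b_3 = 0.5
c_3 = 12.5
p_3 = 5.5
t_3 = 5.5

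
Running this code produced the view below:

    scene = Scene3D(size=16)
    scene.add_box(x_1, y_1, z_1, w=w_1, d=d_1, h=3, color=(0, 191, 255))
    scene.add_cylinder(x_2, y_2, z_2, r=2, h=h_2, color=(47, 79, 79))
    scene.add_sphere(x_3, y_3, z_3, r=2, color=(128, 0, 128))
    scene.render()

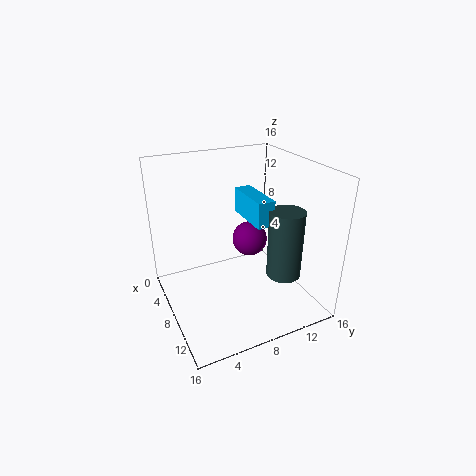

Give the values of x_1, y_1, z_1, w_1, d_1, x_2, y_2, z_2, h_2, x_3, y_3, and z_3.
x_1 = 3; y_1 = 10; z_1 = 9; w_1 = 6; d_1 = 2; x_2 = 10; y_2 = 13; z_2 = 3; h_2 = 8; x_3 = 7; y_3 = 10; z_3 = 7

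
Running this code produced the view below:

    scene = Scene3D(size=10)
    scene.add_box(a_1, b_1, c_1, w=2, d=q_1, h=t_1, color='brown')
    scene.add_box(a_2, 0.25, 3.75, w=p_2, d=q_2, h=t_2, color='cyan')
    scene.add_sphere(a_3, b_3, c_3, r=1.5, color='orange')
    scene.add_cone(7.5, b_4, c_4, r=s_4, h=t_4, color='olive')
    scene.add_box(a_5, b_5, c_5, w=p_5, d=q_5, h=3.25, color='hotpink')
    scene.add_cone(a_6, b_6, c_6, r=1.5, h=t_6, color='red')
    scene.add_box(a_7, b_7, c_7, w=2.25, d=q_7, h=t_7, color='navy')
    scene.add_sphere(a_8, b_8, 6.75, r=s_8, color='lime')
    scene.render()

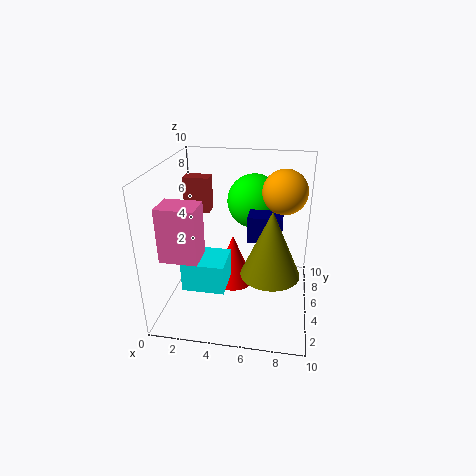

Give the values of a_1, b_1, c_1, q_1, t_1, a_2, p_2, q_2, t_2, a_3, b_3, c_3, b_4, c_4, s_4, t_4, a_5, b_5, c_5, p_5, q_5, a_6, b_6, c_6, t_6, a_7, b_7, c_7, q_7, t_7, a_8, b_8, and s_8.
a_1 = 0.25
b_1 = 7.75
c_1 = 5.5
q_1 = 1.25
t_1 = 2.75
a_2 = 2.5
p_2 = 2.5
q_2 = 2.25
t_2 = 1.75
a_3 = 8
b_3 = 5.75
c_3 = 8.25
b_4 = 1.75
c_4 = 4.5
s_4 = 1.75
t_4 = 4
a_5 = 1.25
b_5 = 0.25
c_5 = 5.5
p_5 = 2.25
q_5 = 1.75
a_6 = 4.5
b_6 = 5.75
c_6 = 1
t_6 = 3.75
a_7 = 5.75
b_7 = 4
c_7 = 5.25
q_7 = 1.5
t_7 = 1.75
a_8 = 5.75
b_8 = 7.75
s_8 = 2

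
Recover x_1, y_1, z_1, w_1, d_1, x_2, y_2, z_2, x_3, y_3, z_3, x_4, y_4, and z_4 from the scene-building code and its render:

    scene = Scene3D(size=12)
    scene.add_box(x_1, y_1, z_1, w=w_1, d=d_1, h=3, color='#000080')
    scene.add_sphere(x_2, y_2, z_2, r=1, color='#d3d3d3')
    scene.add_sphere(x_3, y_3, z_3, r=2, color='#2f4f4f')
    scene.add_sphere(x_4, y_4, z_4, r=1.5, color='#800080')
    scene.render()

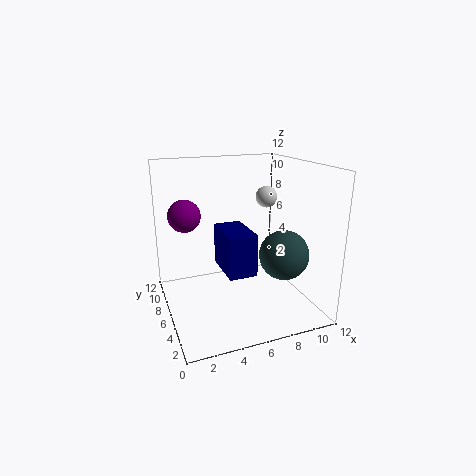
x_1 = 3.5; y_1 = 1; z_1 = 5; w_1 = 2; d_1 = 3.5; x_2 = 10; y_2 = 9; z_2 = 8.5; x_3 = 9; y_3 = 3.5; z_3 = 5; x_4 = 2.5; y_4 = 10.5; z_4 = 7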